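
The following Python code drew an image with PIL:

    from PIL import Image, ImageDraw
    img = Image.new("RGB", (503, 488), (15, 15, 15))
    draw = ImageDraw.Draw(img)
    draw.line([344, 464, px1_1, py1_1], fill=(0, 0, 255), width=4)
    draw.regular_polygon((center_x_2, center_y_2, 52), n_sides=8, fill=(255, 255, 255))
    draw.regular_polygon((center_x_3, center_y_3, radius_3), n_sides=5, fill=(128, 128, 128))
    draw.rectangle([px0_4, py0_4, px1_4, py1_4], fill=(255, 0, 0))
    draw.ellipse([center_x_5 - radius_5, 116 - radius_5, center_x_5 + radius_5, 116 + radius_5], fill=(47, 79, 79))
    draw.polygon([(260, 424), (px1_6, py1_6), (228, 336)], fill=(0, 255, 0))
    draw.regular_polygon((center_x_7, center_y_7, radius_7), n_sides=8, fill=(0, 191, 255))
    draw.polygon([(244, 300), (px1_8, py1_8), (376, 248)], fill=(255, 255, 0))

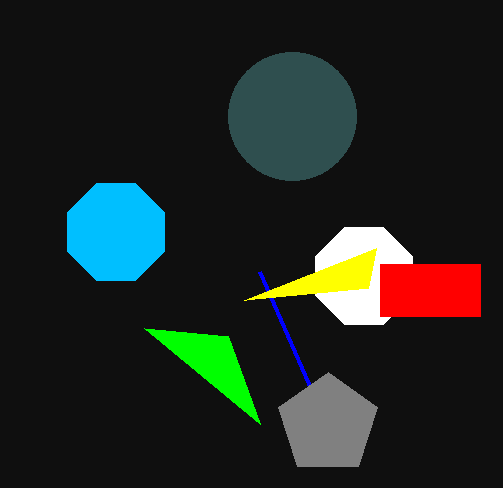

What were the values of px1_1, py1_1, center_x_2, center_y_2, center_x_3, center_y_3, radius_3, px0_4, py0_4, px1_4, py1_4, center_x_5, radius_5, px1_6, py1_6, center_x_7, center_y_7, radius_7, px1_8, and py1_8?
px1_1 = 260; py1_1 = 272; center_x_2 = 364; center_y_2 = 276; center_x_3 = 328; center_y_3 = 424; radius_3 = 52; px0_4 = 380; py0_4 = 264; px1_4 = 480; py1_4 = 316; center_x_5 = 292; radius_5 = 64; px1_6 = 144; py1_6 = 328; center_x_7 = 116; center_y_7 = 232; radius_7 = 52; px1_8 = 368; py1_8 = 288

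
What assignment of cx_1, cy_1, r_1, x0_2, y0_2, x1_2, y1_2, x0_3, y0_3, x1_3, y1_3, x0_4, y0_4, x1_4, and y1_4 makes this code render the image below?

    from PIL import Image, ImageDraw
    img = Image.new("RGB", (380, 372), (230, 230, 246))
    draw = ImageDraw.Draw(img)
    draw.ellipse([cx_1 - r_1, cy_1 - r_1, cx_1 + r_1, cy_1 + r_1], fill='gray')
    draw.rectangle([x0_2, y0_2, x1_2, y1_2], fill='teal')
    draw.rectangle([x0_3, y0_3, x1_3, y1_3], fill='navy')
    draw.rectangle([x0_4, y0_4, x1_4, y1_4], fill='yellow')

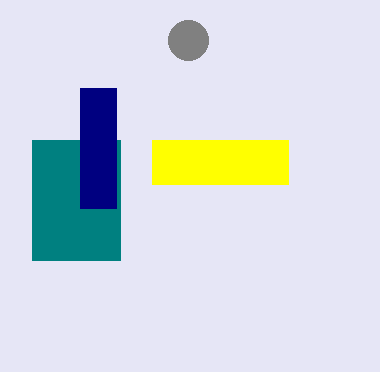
cx_1 = 188; cy_1 = 40; r_1 = 20; x0_2 = 32; y0_2 = 140; x1_2 = 120; y1_2 = 260; x0_3 = 80; y0_3 = 88; x1_3 = 116; y1_3 = 208; x0_4 = 152; y0_4 = 140; x1_4 = 288; y1_4 = 184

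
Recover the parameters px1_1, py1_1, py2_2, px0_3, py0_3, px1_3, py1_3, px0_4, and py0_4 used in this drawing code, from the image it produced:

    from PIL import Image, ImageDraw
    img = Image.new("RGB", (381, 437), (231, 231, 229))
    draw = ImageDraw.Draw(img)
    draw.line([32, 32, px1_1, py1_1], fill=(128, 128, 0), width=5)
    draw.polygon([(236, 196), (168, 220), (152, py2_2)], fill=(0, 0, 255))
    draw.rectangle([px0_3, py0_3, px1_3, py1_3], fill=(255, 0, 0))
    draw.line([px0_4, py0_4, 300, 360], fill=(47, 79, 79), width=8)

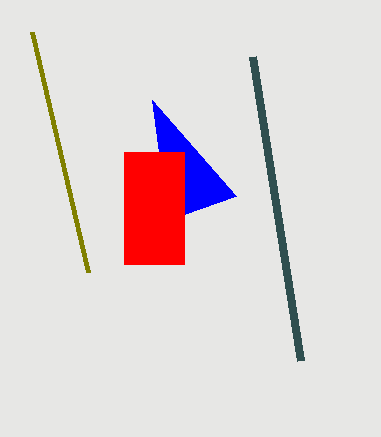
px1_1 = 88; py1_1 = 272; py2_2 = 100; px0_3 = 124; py0_3 = 152; px1_3 = 184; py1_3 = 264; px0_4 = 252; py0_4 = 56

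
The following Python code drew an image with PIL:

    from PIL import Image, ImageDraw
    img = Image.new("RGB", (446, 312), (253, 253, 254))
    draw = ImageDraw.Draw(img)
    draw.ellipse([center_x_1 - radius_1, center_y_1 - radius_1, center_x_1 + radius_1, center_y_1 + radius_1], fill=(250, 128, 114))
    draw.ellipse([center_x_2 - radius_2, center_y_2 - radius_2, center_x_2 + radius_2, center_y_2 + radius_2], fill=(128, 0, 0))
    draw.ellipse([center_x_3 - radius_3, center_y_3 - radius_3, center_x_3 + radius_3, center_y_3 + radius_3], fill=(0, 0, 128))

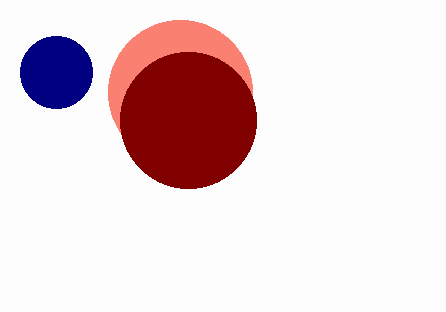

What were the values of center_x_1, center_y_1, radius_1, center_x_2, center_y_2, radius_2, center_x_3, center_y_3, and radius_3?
center_x_1 = 180, center_y_1 = 92, radius_1 = 72, center_x_2 = 188, center_y_2 = 120, radius_2 = 68, center_x_3 = 56, center_y_3 = 72, radius_3 = 36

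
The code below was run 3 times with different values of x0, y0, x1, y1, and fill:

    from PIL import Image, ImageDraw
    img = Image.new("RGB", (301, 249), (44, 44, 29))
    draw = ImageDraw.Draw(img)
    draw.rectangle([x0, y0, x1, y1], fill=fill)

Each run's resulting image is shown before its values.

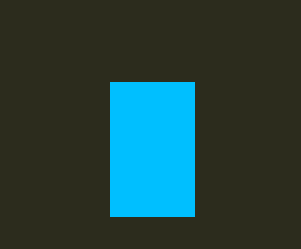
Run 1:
x0 = 110, y0 = 82, x1 = 194, y1 = 216, fill = 'deepskyblue'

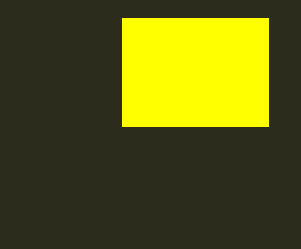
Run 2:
x0 = 122
y0 = 18
x1 = 268
y1 = 126
fill = 'yellow'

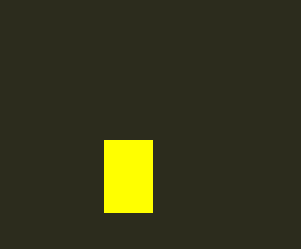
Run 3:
x0 = 104
y0 = 140
x1 = 152
y1 = 212
fill = 'yellow'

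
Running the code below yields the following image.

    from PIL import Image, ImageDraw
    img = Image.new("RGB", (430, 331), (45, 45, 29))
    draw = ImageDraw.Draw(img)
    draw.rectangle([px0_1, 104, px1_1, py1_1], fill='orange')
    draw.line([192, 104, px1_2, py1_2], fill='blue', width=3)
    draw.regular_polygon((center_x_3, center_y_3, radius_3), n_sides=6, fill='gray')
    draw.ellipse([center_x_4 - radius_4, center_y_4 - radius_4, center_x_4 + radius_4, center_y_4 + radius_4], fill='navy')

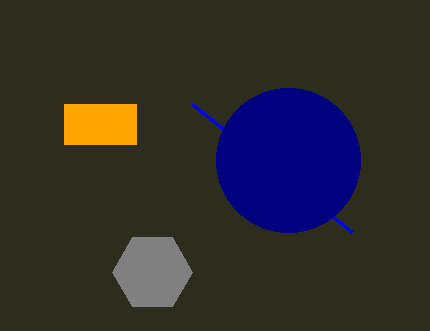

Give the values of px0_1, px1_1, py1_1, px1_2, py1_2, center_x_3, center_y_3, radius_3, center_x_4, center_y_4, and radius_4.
px0_1 = 64
px1_1 = 136
py1_1 = 144
px1_2 = 352
py1_2 = 232
center_x_3 = 152
center_y_3 = 272
radius_3 = 40
center_x_4 = 288
center_y_4 = 160
radius_4 = 72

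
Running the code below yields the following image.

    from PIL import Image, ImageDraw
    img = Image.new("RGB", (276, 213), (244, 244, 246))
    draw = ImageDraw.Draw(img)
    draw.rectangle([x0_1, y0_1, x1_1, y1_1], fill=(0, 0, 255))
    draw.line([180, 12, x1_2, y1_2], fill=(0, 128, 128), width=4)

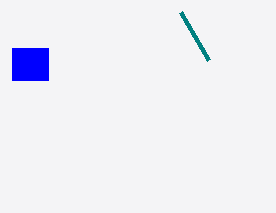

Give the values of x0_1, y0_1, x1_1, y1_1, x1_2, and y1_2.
x0_1 = 12, y0_1 = 48, x1_1 = 48, y1_1 = 80, x1_2 = 208, y1_2 = 60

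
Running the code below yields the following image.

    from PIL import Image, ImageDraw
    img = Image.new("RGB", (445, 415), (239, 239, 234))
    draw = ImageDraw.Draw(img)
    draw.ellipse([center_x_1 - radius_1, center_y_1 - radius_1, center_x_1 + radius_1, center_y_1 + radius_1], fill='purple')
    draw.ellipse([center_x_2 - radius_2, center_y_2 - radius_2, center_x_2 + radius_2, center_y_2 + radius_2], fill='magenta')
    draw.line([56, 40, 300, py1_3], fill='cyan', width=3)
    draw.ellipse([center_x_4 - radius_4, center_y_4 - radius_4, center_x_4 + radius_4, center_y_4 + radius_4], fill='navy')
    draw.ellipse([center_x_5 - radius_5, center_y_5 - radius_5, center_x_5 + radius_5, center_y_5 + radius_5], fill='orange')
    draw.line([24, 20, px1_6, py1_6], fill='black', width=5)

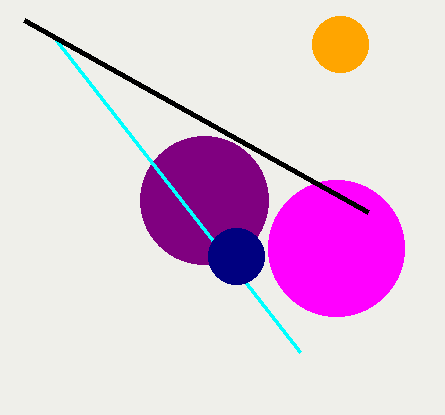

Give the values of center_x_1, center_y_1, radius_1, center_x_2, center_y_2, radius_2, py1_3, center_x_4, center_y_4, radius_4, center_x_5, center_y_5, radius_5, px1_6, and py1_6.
center_x_1 = 204; center_y_1 = 200; radius_1 = 64; center_x_2 = 336; center_y_2 = 248; radius_2 = 68; py1_3 = 352; center_x_4 = 236; center_y_4 = 256; radius_4 = 28; center_x_5 = 340; center_y_5 = 44; radius_5 = 28; px1_6 = 368; py1_6 = 212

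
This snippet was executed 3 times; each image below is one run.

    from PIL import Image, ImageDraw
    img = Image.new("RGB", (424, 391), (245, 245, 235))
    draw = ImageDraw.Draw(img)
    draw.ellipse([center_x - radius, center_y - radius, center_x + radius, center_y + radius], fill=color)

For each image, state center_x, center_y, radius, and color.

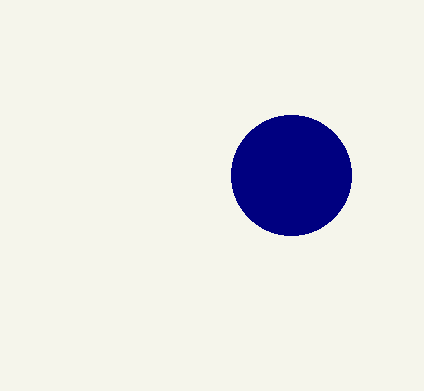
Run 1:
center_x = 291; center_y = 175; radius = 60; color = 'navy'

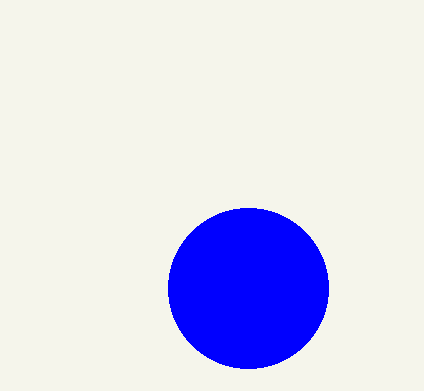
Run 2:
center_x = 248, center_y = 288, radius = 80, color = 'blue'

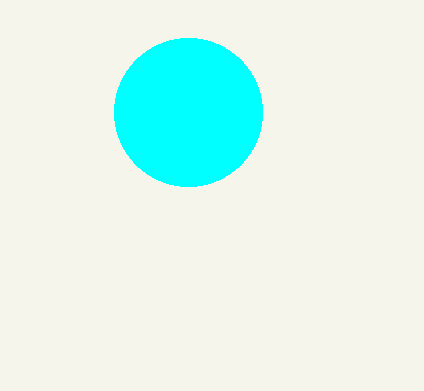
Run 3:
center_x = 188, center_y = 112, radius = 74, color = 'cyan'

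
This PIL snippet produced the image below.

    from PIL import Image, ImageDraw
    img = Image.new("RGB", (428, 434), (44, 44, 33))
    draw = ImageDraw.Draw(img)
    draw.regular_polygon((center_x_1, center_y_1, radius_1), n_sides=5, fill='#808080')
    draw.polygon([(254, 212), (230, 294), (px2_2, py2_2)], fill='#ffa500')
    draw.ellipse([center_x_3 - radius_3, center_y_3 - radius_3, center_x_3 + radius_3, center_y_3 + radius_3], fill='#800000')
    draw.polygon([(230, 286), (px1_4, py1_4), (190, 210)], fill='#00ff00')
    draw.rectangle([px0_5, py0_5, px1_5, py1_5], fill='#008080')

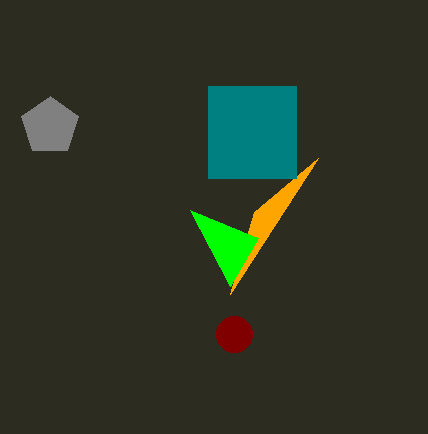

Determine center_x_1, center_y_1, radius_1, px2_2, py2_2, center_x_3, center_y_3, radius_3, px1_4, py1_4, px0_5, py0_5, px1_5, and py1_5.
center_x_1 = 50
center_y_1 = 126
radius_1 = 30
px2_2 = 318
py2_2 = 158
center_x_3 = 234
center_y_3 = 334
radius_3 = 18
px1_4 = 258
py1_4 = 238
px0_5 = 208
py0_5 = 86
px1_5 = 296
py1_5 = 178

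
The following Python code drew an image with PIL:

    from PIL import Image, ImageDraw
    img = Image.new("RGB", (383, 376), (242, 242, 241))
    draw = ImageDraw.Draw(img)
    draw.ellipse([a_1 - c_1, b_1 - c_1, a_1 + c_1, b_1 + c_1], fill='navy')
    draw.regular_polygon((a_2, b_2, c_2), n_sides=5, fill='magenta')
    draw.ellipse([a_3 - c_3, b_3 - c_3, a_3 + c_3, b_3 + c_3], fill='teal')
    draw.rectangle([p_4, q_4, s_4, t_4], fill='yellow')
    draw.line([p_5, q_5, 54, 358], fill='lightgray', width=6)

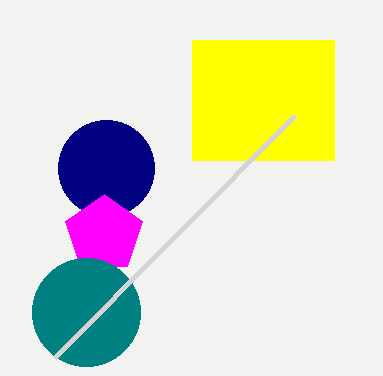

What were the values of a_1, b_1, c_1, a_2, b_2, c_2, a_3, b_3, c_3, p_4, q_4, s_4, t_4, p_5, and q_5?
a_1 = 106; b_1 = 168; c_1 = 48; a_2 = 104; b_2 = 234; c_2 = 40; a_3 = 86; b_3 = 312; c_3 = 54; p_4 = 192; q_4 = 40; s_4 = 334; t_4 = 160; p_5 = 294; q_5 = 116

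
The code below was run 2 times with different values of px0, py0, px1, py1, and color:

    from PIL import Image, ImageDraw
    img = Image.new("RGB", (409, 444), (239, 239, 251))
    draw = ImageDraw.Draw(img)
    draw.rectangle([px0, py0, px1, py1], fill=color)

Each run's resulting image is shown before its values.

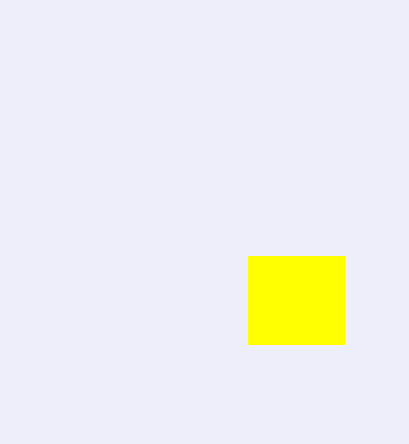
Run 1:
px0 = 248, py0 = 256, px1 = 344, py1 = 344, color = 'yellow'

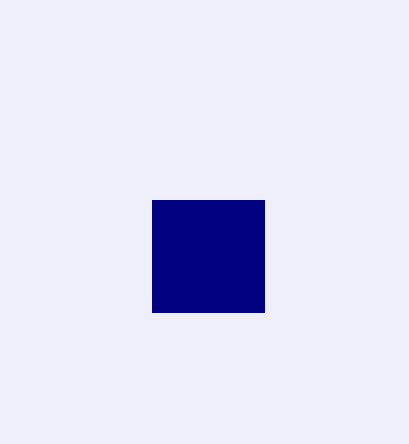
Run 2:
px0 = 152; py0 = 200; px1 = 264; py1 = 312; color = 'navy'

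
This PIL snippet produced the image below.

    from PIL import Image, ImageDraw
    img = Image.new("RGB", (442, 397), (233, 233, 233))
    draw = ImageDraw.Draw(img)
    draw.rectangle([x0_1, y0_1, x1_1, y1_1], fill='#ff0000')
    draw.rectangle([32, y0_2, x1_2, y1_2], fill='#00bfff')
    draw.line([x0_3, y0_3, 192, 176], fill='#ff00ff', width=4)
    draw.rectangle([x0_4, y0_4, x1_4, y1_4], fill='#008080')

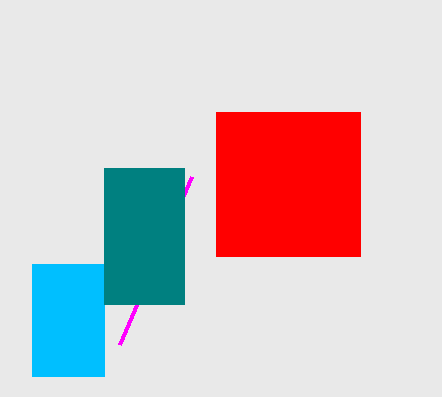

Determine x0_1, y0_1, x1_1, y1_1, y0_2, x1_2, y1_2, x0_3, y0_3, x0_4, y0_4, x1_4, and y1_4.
x0_1 = 216
y0_1 = 112
x1_1 = 360
y1_1 = 256
y0_2 = 264
x1_2 = 104
y1_2 = 376
x0_3 = 120
y0_3 = 344
x0_4 = 104
y0_4 = 168
x1_4 = 184
y1_4 = 304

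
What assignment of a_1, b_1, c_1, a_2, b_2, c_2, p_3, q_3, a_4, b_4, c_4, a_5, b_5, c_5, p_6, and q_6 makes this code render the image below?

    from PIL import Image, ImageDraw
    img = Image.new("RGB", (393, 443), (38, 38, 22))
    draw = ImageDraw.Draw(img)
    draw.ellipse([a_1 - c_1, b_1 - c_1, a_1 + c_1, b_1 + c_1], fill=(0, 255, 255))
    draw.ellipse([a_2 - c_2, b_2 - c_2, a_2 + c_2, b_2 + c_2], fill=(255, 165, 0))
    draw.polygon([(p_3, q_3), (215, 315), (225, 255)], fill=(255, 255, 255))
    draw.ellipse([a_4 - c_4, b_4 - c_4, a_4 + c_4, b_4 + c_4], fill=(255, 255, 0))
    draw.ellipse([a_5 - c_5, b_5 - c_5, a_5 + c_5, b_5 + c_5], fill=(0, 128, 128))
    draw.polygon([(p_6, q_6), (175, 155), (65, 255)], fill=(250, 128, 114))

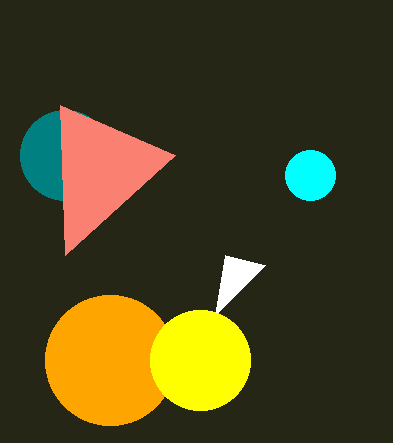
a_1 = 310, b_1 = 175, c_1 = 25, a_2 = 110, b_2 = 360, c_2 = 65, p_3 = 265, q_3 = 265, a_4 = 200, b_4 = 360, c_4 = 50, a_5 = 65, b_5 = 155, c_5 = 45, p_6 = 60, q_6 = 105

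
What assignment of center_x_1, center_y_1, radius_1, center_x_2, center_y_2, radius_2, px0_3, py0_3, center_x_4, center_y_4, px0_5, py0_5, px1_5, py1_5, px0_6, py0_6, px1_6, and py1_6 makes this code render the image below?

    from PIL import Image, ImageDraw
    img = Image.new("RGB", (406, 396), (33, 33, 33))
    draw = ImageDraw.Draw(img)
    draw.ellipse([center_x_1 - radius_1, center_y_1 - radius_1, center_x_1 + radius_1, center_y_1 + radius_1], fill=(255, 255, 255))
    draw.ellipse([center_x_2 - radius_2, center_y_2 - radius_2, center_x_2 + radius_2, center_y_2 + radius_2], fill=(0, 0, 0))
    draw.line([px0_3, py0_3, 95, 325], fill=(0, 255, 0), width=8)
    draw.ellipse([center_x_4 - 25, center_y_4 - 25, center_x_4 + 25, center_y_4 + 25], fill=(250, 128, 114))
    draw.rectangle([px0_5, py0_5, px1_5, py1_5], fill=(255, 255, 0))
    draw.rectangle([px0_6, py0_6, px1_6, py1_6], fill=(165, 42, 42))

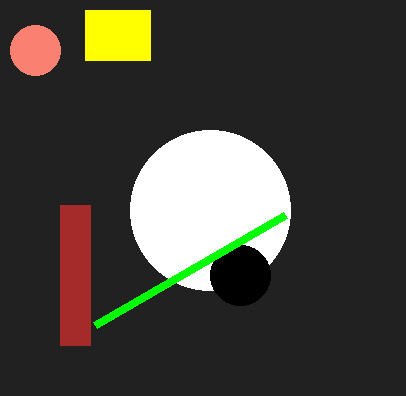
center_x_1 = 210; center_y_1 = 210; radius_1 = 80; center_x_2 = 240; center_y_2 = 275; radius_2 = 30; px0_3 = 285; py0_3 = 215; center_x_4 = 35; center_y_4 = 50; px0_5 = 85; py0_5 = 10; px1_5 = 150; py1_5 = 60; px0_6 = 60; py0_6 = 205; px1_6 = 90; py1_6 = 345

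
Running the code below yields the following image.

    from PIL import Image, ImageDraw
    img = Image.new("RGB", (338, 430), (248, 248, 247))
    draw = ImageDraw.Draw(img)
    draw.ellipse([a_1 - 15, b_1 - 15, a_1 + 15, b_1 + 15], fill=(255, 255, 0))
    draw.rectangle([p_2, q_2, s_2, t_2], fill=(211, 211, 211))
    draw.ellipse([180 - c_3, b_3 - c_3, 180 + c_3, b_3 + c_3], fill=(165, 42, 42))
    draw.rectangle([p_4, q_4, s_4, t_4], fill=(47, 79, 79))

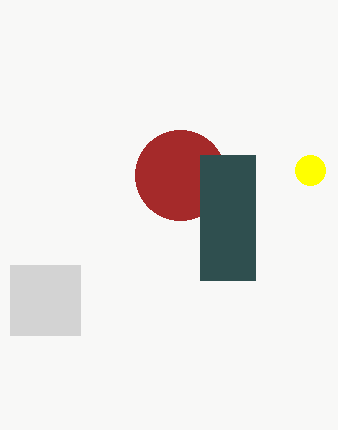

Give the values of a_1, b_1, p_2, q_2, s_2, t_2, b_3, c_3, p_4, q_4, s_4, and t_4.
a_1 = 310; b_1 = 170; p_2 = 10; q_2 = 265; s_2 = 80; t_2 = 335; b_3 = 175; c_3 = 45; p_4 = 200; q_4 = 155; s_4 = 255; t_4 = 280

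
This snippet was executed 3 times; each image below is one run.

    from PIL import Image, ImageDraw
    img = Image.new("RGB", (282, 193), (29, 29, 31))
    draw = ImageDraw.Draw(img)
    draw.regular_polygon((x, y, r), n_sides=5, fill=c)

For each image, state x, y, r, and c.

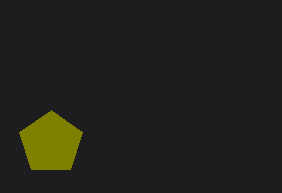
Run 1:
x = 51, y = 143, r = 33, c = 'olive'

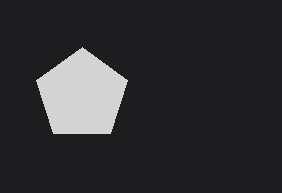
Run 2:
x = 82
y = 95
r = 48
c = 'lightgray'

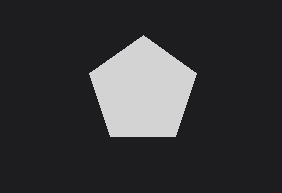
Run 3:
x = 143, y = 91, r = 56, c = 'lightgray'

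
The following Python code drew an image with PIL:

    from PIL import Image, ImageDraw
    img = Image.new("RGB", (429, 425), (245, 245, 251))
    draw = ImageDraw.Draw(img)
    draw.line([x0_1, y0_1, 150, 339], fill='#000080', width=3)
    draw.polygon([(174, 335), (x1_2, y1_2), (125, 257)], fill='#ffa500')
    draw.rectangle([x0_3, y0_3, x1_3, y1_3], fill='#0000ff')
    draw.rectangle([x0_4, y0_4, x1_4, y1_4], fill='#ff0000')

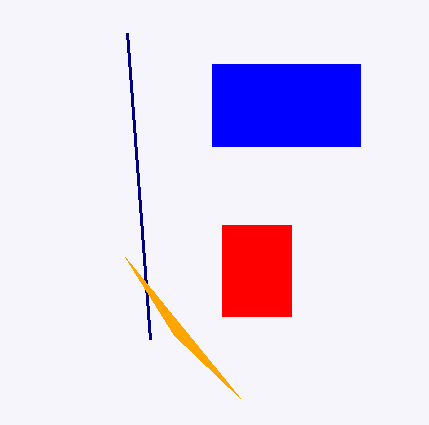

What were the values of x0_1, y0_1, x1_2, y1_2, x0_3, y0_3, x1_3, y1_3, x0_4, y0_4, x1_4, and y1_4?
x0_1 = 127, y0_1 = 33, x1_2 = 240, y1_2 = 398, x0_3 = 212, y0_3 = 64, x1_3 = 360, y1_3 = 146, x0_4 = 222, y0_4 = 225, x1_4 = 291, y1_4 = 316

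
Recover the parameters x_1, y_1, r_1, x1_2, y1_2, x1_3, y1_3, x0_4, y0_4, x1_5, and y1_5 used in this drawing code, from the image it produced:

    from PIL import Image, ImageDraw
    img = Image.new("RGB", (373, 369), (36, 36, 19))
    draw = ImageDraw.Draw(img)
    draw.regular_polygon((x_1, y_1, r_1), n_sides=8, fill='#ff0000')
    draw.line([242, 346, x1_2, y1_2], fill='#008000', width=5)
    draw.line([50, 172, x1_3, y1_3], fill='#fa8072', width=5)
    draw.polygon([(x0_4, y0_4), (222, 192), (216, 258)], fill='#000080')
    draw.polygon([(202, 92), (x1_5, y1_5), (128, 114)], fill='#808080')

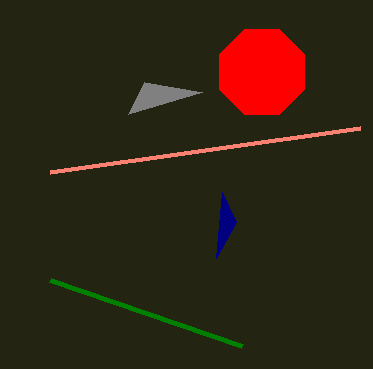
x_1 = 262, y_1 = 72, r_1 = 46, x1_2 = 50, y1_2 = 280, x1_3 = 360, y1_3 = 128, x0_4 = 236, y0_4 = 222, x1_5 = 144, y1_5 = 82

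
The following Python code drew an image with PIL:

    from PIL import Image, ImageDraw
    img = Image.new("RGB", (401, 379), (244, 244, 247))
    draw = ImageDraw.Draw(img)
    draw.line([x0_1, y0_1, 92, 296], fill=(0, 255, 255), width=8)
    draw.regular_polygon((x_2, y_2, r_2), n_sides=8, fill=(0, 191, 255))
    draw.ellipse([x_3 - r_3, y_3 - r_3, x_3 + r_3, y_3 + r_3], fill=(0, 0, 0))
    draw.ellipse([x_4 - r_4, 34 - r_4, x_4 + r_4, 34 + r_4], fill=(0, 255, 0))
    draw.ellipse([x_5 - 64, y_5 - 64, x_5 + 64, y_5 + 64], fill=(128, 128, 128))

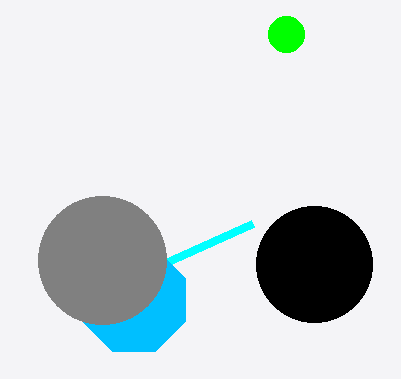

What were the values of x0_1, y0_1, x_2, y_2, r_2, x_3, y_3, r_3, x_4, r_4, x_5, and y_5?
x0_1 = 252, y0_1 = 224, x_2 = 134, y_2 = 300, r_2 = 56, x_3 = 314, y_3 = 264, r_3 = 58, x_4 = 286, r_4 = 18, x_5 = 102, y_5 = 260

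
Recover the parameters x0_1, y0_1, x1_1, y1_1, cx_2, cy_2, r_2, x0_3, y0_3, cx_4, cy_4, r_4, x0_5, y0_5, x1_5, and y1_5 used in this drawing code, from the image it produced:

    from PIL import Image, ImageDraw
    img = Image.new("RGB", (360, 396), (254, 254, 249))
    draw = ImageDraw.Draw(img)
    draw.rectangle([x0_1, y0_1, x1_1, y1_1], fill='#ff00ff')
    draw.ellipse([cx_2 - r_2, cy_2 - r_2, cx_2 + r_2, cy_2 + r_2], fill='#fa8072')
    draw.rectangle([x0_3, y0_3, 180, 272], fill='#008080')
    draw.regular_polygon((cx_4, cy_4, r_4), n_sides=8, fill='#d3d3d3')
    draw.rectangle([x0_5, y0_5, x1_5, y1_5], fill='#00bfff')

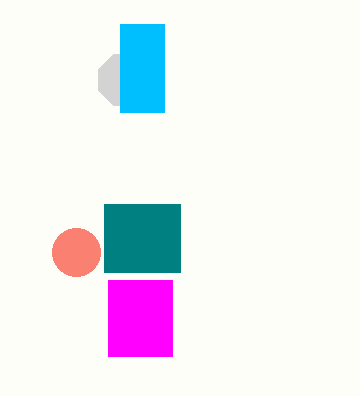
x0_1 = 108, y0_1 = 280, x1_1 = 172, y1_1 = 356, cx_2 = 76, cy_2 = 252, r_2 = 24, x0_3 = 104, y0_3 = 204, cx_4 = 124, cy_4 = 80, r_4 = 28, x0_5 = 120, y0_5 = 24, x1_5 = 164, y1_5 = 112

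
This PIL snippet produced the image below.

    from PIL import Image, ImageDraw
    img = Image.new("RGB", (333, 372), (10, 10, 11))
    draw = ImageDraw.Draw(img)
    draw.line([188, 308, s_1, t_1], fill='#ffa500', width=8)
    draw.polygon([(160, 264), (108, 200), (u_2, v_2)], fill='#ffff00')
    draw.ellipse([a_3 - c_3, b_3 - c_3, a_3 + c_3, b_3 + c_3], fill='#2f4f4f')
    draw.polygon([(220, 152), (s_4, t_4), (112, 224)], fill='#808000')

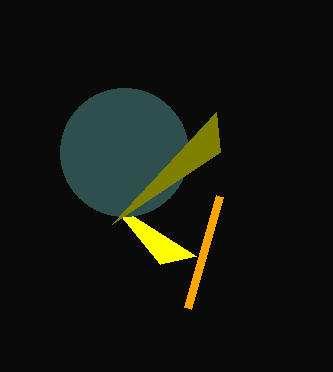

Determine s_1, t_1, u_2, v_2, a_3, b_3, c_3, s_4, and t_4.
s_1 = 220
t_1 = 196
u_2 = 196
v_2 = 256
a_3 = 124
b_3 = 152
c_3 = 64
s_4 = 216
t_4 = 112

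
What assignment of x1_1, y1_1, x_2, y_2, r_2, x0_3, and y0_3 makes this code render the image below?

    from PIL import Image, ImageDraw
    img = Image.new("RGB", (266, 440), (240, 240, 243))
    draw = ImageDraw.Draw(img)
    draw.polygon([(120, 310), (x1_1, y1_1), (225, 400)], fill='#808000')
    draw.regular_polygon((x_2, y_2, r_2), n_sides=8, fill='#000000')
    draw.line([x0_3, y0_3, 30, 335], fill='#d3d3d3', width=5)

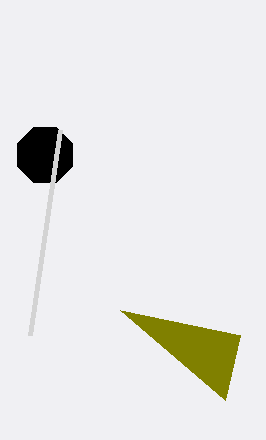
x1_1 = 240
y1_1 = 335
x_2 = 45
y_2 = 155
r_2 = 30
x0_3 = 60
y0_3 = 130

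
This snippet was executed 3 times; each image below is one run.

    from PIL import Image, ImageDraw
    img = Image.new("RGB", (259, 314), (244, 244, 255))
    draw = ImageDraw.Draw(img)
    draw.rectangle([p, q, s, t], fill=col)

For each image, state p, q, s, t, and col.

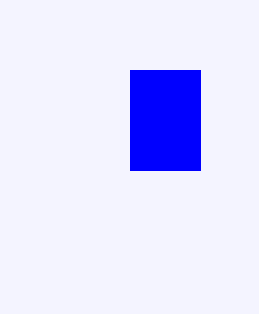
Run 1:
p = 130; q = 70; s = 200; t = 170; col = 'blue'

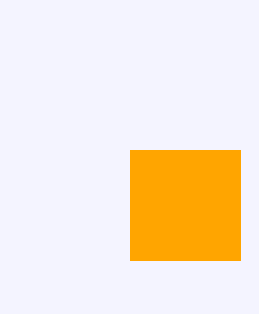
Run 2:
p = 130, q = 150, s = 240, t = 260, col = 'orange'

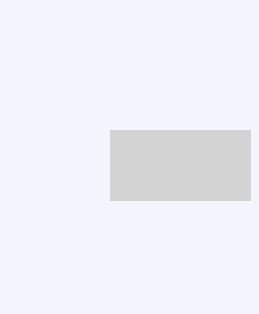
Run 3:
p = 110
q = 130
s = 250
t = 200
col = 'lightgray'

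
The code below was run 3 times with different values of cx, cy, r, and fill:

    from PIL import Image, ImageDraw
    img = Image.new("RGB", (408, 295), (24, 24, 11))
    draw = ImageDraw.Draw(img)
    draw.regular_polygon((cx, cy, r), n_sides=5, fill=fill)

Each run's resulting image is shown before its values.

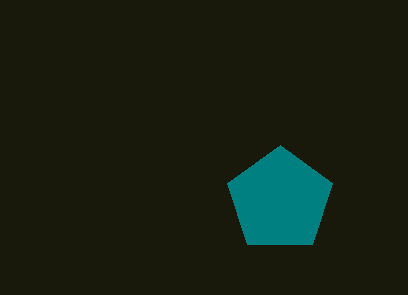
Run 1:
cx = 280
cy = 200
r = 55
fill = 'teal'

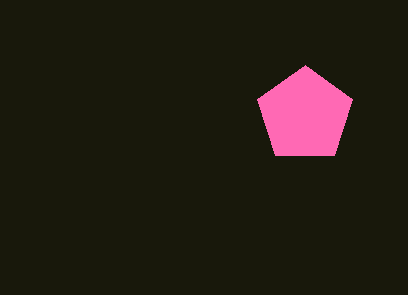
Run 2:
cx = 305, cy = 115, r = 50, fill = 'hotpink'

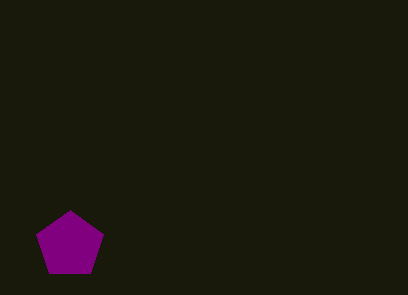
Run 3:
cx = 70; cy = 245; r = 35; fill = 'purple'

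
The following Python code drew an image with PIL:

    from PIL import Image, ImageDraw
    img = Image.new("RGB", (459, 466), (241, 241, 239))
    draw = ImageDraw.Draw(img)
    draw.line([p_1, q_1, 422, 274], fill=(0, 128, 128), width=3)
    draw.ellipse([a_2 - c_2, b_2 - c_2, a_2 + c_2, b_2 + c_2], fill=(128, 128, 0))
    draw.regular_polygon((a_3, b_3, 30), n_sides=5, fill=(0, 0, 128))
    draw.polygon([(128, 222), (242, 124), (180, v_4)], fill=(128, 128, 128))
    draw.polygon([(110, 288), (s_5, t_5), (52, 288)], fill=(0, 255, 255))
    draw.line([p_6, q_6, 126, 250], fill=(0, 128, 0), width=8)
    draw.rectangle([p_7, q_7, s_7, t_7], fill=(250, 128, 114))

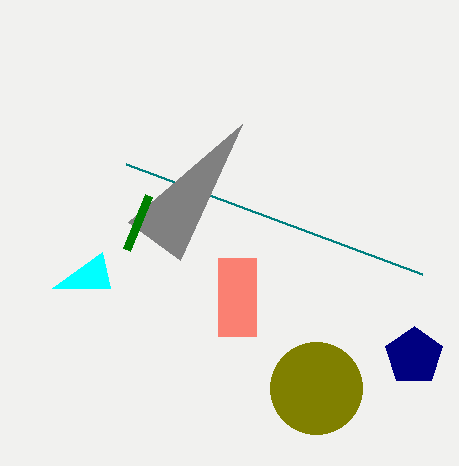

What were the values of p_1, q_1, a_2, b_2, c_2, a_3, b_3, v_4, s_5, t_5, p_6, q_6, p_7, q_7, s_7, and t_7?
p_1 = 126; q_1 = 164; a_2 = 316; b_2 = 388; c_2 = 46; a_3 = 414; b_3 = 356; v_4 = 260; s_5 = 102; t_5 = 252; p_6 = 148; q_6 = 196; p_7 = 218; q_7 = 258; s_7 = 256; t_7 = 336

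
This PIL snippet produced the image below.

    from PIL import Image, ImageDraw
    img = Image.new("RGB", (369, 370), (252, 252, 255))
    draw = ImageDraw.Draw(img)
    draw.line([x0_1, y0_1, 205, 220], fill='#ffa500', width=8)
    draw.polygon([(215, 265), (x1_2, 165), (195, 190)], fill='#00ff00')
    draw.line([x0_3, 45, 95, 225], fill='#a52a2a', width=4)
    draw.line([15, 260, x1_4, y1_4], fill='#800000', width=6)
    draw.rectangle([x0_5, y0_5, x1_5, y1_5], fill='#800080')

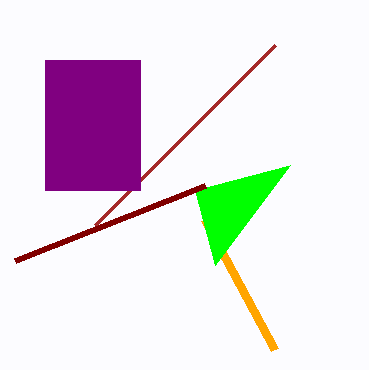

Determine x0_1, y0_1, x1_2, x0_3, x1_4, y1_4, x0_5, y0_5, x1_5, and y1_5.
x0_1 = 275, y0_1 = 350, x1_2 = 290, x0_3 = 275, x1_4 = 205, y1_4 = 185, x0_5 = 45, y0_5 = 60, x1_5 = 140, y1_5 = 190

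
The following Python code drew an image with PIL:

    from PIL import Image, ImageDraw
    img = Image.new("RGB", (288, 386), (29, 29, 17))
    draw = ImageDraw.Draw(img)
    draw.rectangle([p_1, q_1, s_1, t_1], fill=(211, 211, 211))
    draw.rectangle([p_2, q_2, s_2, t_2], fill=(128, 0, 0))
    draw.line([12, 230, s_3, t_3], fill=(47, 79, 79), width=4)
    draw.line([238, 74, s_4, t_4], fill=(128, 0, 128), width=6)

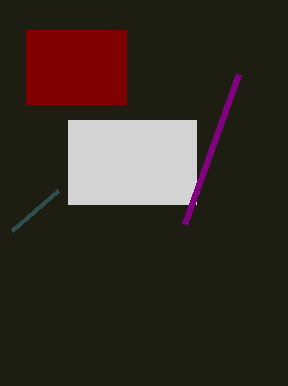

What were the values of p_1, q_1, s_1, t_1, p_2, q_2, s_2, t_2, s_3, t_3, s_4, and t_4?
p_1 = 68
q_1 = 120
s_1 = 196
t_1 = 204
p_2 = 26
q_2 = 30
s_2 = 126
t_2 = 104
s_3 = 58
t_3 = 190
s_4 = 184
t_4 = 224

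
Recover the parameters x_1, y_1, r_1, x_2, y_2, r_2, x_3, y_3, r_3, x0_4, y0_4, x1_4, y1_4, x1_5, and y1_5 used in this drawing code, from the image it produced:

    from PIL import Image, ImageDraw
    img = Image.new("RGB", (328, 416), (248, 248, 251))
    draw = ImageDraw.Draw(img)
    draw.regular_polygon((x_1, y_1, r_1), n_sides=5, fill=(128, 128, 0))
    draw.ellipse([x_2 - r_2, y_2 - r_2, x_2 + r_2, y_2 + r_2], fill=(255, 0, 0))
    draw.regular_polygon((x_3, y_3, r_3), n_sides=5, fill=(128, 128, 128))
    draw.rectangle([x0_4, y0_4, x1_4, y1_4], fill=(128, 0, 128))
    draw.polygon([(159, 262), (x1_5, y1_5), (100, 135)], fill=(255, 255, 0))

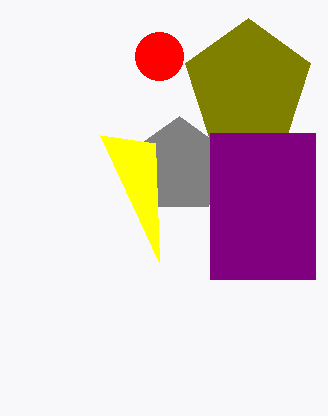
x_1 = 248; y_1 = 84; r_1 = 66; x_2 = 159; y_2 = 56; r_2 = 24; x_3 = 179; y_3 = 166; r_3 = 50; x0_4 = 210; y0_4 = 133; x1_4 = 315; y1_4 = 279; x1_5 = 155; y1_5 = 143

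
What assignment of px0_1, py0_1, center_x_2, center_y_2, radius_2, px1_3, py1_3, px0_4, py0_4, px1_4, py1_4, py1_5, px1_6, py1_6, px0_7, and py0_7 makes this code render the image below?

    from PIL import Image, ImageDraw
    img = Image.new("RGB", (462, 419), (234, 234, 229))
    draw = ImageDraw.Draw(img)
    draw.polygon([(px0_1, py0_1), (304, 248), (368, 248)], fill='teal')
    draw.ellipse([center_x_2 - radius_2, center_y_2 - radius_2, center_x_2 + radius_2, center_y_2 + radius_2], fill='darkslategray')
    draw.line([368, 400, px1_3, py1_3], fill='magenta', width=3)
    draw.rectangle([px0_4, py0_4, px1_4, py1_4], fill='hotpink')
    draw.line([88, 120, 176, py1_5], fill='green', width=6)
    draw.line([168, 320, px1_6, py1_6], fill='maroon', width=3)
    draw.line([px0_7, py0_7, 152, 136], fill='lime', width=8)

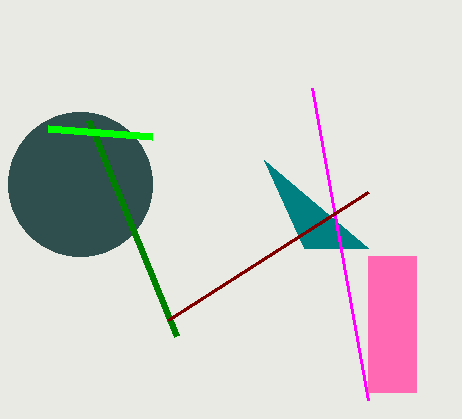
px0_1 = 264
py0_1 = 160
center_x_2 = 80
center_y_2 = 184
radius_2 = 72
px1_3 = 312
py1_3 = 88
px0_4 = 368
py0_4 = 256
px1_4 = 416
py1_4 = 392
py1_5 = 336
px1_6 = 368
py1_6 = 192
px0_7 = 48
py0_7 = 128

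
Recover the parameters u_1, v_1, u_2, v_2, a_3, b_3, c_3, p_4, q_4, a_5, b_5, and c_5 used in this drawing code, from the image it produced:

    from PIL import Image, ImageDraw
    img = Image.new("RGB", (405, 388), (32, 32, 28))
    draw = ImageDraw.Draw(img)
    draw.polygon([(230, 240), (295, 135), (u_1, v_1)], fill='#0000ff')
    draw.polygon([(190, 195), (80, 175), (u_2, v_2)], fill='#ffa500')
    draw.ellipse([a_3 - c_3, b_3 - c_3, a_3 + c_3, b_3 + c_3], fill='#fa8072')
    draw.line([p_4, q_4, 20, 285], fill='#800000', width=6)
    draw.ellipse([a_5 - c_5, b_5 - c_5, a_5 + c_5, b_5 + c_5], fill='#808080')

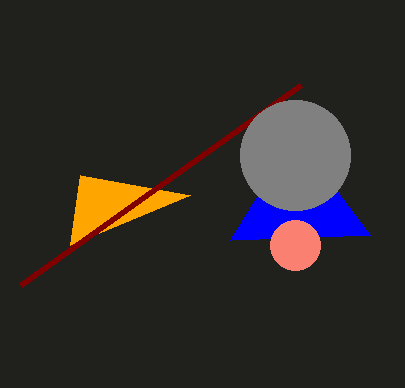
u_1 = 370, v_1 = 235, u_2 = 70, v_2 = 245, a_3 = 295, b_3 = 245, c_3 = 25, p_4 = 300, q_4 = 85, a_5 = 295, b_5 = 155, c_5 = 55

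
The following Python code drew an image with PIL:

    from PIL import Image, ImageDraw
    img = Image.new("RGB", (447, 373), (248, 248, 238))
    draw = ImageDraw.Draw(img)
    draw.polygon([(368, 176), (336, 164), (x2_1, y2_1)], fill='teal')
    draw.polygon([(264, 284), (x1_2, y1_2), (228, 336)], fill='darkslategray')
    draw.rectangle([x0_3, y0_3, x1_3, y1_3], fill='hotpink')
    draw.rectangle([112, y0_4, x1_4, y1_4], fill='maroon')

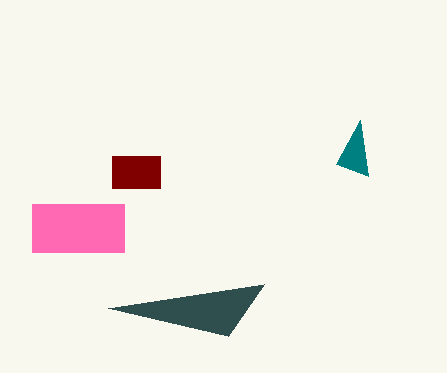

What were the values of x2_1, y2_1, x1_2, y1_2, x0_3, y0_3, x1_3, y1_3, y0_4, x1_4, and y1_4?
x2_1 = 360
y2_1 = 120
x1_2 = 108
y1_2 = 308
x0_3 = 32
y0_3 = 204
x1_3 = 124
y1_3 = 252
y0_4 = 156
x1_4 = 160
y1_4 = 188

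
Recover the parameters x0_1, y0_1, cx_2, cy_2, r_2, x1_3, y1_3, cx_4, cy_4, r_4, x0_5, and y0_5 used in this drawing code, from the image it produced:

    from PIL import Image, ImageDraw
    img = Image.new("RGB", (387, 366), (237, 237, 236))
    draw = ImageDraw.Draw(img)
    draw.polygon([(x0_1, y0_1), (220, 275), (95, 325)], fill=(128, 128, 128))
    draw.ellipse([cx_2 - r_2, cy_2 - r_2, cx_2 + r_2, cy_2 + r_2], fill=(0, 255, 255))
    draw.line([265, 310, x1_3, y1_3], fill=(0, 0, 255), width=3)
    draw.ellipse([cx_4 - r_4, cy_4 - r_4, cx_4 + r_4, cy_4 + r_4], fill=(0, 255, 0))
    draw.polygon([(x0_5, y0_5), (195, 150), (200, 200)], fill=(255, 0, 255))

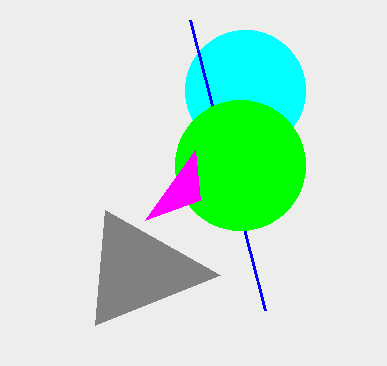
x0_1 = 105
y0_1 = 210
cx_2 = 245
cy_2 = 90
r_2 = 60
x1_3 = 190
y1_3 = 20
cx_4 = 240
cy_4 = 165
r_4 = 65
x0_5 = 145
y0_5 = 220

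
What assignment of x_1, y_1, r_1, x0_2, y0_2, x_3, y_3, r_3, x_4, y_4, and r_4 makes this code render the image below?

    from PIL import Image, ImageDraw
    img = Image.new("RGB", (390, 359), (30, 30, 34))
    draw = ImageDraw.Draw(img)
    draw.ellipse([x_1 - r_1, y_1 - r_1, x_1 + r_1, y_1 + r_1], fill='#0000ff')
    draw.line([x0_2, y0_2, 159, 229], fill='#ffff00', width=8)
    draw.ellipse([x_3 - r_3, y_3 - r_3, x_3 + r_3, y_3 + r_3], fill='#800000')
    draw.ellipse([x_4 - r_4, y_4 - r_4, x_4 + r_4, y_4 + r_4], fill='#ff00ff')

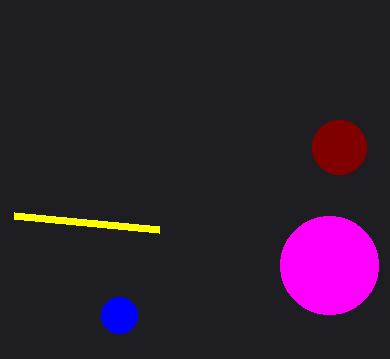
x_1 = 119
y_1 = 315
r_1 = 18
x0_2 = 14
y0_2 = 215
x_3 = 339
y_3 = 147
r_3 = 27
x_4 = 329
y_4 = 265
r_4 = 49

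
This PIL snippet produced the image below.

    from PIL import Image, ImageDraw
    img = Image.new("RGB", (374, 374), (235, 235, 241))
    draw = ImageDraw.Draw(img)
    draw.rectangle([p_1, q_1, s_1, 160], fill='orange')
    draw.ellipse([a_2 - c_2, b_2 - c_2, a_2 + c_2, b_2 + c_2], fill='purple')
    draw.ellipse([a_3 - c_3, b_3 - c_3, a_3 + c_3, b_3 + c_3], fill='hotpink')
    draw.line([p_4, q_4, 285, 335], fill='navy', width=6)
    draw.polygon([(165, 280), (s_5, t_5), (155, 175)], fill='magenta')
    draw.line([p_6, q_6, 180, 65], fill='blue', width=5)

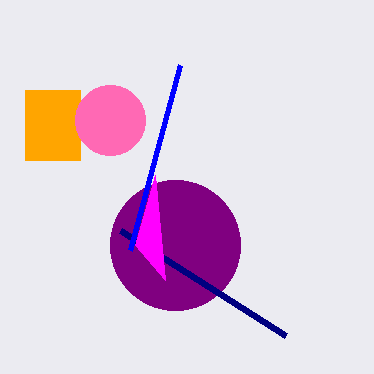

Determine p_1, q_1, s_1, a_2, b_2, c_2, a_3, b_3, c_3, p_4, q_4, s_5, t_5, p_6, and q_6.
p_1 = 25
q_1 = 90
s_1 = 80
a_2 = 175
b_2 = 245
c_2 = 65
a_3 = 110
b_3 = 120
c_3 = 35
p_4 = 120
q_4 = 230
s_5 = 135
t_5 = 245
p_6 = 130
q_6 = 250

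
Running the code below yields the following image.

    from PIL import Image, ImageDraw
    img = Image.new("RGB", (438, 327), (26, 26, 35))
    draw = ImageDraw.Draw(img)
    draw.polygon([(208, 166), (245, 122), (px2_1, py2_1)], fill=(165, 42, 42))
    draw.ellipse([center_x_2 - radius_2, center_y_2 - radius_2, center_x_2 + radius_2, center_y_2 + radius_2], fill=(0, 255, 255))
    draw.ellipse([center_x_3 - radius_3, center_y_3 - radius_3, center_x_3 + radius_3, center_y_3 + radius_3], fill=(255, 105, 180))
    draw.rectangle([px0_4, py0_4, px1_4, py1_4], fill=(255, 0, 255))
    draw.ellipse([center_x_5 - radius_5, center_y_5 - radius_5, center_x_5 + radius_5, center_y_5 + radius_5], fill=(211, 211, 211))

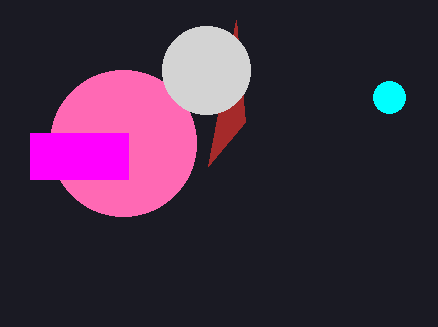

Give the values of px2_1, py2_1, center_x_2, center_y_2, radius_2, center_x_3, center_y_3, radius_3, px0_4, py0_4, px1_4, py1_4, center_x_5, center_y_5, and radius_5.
px2_1 = 236; py2_1 = 20; center_x_2 = 389; center_y_2 = 97; radius_2 = 16; center_x_3 = 123; center_y_3 = 143; radius_3 = 73; px0_4 = 30; py0_4 = 133; px1_4 = 128; py1_4 = 179; center_x_5 = 206; center_y_5 = 70; radius_5 = 44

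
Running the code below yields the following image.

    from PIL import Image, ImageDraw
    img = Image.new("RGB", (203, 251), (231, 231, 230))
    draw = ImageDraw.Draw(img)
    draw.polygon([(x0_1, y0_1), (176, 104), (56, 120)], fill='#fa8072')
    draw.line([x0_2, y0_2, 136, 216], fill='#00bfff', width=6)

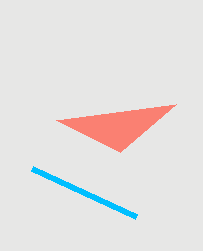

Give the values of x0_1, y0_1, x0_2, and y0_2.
x0_1 = 120, y0_1 = 152, x0_2 = 32, y0_2 = 168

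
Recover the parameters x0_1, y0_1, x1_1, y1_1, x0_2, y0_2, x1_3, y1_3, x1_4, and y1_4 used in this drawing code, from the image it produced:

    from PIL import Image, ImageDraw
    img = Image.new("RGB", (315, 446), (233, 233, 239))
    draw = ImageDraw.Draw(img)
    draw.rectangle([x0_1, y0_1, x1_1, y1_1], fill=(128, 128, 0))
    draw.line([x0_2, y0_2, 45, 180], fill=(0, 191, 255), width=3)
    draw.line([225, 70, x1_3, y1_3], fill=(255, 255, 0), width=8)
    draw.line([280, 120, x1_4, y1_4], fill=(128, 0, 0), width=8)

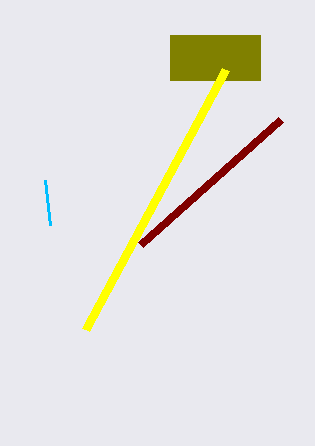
x0_1 = 170; y0_1 = 35; x1_1 = 260; y1_1 = 80; x0_2 = 50; y0_2 = 225; x1_3 = 85; y1_3 = 330; x1_4 = 140; y1_4 = 245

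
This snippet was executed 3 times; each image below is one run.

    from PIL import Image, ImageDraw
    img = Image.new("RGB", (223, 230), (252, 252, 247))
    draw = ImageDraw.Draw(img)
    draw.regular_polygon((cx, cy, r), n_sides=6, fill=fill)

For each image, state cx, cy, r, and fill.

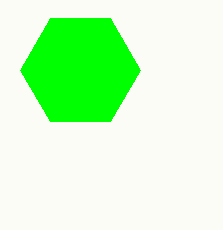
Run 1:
cx = 80
cy = 70
r = 60
fill = 'lime'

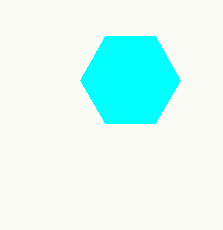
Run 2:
cx = 130
cy = 80
r = 50
fill = 'cyan'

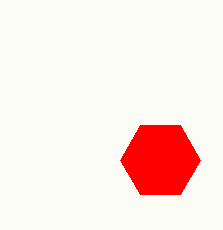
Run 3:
cx = 160, cy = 160, r = 40, fill = 'red'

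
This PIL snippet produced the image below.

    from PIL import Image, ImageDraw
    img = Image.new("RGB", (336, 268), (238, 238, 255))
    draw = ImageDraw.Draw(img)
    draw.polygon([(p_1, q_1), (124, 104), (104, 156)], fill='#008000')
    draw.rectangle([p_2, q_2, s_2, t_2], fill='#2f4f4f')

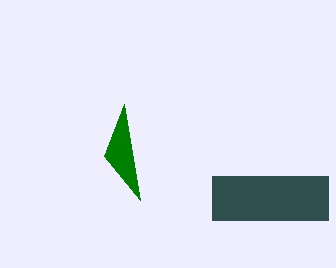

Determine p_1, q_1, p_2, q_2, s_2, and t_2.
p_1 = 140, q_1 = 200, p_2 = 212, q_2 = 176, s_2 = 328, t_2 = 220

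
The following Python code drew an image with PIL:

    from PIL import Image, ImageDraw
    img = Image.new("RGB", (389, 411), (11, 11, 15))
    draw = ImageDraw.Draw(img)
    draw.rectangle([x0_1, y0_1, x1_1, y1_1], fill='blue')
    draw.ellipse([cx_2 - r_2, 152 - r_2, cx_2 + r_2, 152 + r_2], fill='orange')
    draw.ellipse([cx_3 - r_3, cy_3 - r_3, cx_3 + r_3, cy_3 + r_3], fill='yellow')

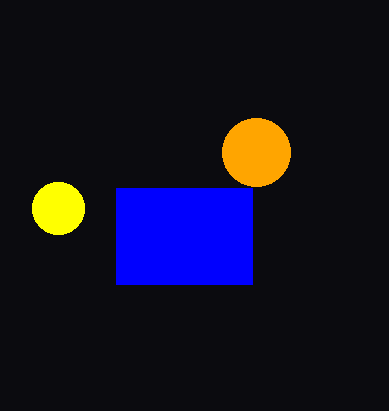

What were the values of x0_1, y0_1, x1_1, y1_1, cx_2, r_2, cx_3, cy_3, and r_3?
x0_1 = 116
y0_1 = 188
x1_1 = 252
y1_1 = 284
cx_2 = 256
r_2 = 34
cx_3 = 58
cy_3 = 208
r_3 = 26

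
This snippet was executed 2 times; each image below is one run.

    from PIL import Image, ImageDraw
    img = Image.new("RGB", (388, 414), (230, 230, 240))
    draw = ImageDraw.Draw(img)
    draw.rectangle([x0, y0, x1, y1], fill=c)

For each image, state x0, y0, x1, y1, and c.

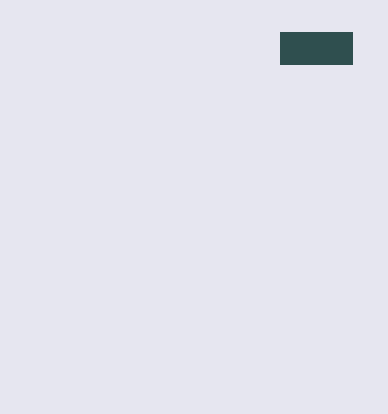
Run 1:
x0 = 280
y0 = 32
x1 = 352
y1 = 64
c = 'darkslategray'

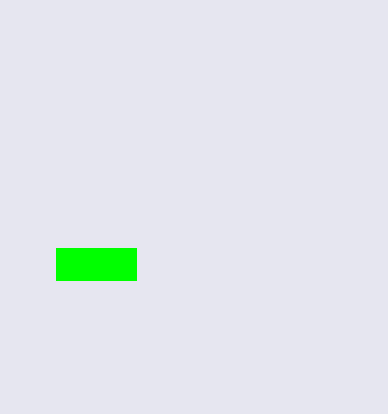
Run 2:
x0 = 56; y0 = 248; x1 = 136; y1 = 280; c = 'lime'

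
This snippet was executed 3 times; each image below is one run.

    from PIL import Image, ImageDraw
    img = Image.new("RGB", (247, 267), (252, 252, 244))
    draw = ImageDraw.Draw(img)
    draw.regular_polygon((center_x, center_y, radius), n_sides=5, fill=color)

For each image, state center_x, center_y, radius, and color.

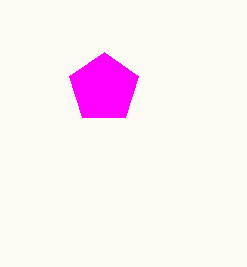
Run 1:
center_x = 104, center_y = 88, radius = 36, color = 'magenta'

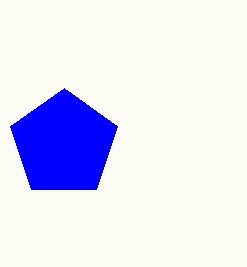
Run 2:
center_x = 64, center_y = 144, radius = 56, color = 'blue'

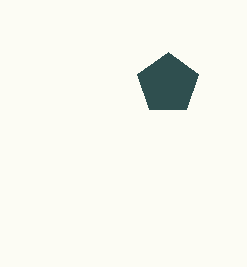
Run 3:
center_x = 168; center_y = 84; radius = 32; color = 'darkslategray'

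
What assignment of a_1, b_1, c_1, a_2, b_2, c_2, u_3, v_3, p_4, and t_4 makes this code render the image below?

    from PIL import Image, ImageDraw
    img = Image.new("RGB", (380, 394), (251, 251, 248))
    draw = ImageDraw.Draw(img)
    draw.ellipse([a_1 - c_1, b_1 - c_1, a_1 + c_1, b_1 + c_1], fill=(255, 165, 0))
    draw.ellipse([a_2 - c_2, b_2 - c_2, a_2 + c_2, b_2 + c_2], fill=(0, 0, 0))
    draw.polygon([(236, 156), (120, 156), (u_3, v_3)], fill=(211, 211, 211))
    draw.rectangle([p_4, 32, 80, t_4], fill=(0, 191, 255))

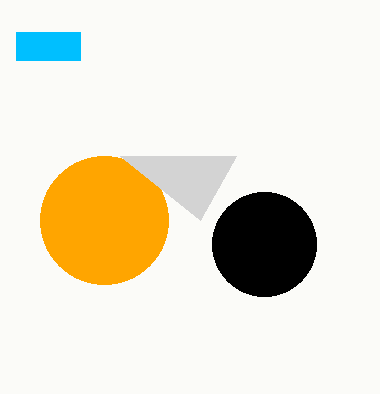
a_1 = 104; b_1 = 220; c_1 = 64; a_2 = 264; b_2 = 244; c_2 = 52; u_3 = 200; v_3 = 220; p_4 = 16; t_4 = 60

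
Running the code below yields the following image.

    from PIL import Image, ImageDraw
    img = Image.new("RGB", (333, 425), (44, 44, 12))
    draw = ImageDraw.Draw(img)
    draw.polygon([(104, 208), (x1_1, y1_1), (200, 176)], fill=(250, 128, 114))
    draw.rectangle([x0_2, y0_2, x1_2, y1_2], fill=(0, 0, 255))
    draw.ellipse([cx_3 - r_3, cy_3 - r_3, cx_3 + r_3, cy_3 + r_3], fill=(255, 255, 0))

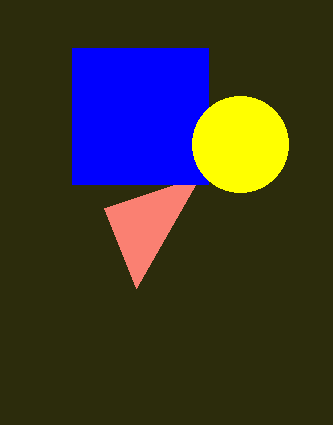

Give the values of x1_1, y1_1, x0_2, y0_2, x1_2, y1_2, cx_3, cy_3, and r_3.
x1_1 = 136; y1_1 = 288; x0_2 = 72; y0_2 = 48; x1_2 = 208; y1_2 = 184; cx_3 = 240; cy_3 = 144; r_3 = 48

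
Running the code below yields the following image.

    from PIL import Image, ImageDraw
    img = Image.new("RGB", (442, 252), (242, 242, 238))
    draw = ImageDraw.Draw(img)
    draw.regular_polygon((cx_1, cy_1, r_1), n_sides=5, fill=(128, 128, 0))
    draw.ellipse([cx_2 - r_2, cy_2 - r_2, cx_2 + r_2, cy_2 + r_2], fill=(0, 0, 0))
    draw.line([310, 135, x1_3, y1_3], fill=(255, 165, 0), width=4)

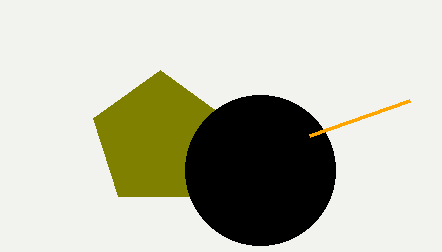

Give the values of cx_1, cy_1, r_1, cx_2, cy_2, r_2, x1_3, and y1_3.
cx_1 = 160
cy_1 = 140
r_1 = 70
cx_2 = 260
cy_2 = 170
r_2 = 75
x1_3 = 410
y1_3 = 100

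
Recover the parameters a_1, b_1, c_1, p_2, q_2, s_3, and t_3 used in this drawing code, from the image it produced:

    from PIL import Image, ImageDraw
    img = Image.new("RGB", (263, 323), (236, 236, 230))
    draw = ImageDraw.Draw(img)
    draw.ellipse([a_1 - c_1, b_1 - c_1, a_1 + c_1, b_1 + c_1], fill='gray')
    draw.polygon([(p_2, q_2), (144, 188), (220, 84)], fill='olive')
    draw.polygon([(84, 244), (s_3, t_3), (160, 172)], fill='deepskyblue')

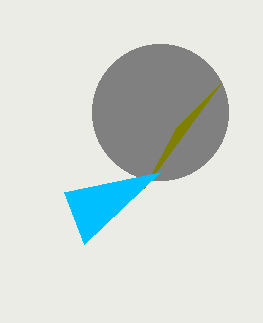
a_1 = 160; b_1 = 112; c_1 = 68; p_2 = 176; q_2 = 128; s_3 = 64; t_3 = 192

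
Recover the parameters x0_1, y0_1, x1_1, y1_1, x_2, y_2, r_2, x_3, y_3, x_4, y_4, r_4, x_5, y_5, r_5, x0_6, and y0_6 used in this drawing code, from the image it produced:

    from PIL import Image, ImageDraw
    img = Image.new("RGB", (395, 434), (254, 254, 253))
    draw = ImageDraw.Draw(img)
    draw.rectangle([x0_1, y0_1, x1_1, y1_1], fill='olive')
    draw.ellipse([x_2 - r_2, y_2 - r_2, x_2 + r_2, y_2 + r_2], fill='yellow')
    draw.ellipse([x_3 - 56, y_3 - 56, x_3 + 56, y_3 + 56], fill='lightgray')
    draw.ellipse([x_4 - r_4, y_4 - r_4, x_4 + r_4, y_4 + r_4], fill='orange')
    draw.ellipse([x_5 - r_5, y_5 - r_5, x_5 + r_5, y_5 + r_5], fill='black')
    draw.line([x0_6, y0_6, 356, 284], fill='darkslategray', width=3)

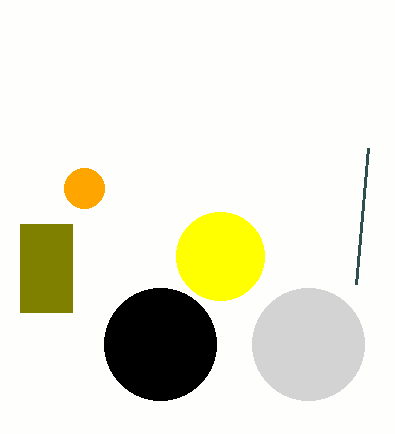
x0_1 = 20
y0_1 = 224
x1_1 = 72
y1_1 = 312
x_2 = 220
y_2 = 256
r_2 = 44
x_3 = 308
y_3 = 344
x_4 = 84
y_4 = 188
r_4 = 20
x_5 = 160
y_5 = 344
r_5 = 56
x0_6 = 368
y0_6 = 148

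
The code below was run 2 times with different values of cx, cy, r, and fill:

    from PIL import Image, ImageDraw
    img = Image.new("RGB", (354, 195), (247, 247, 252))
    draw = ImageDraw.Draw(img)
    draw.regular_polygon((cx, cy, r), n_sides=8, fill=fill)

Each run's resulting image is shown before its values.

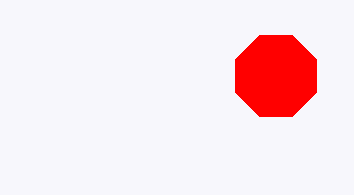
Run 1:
cx = 276; cy = 76; r = 44; fill = 'red'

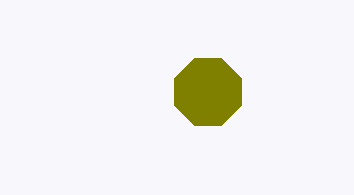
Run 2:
cx = 208
cy = 92
r = 36
fill = 'olive'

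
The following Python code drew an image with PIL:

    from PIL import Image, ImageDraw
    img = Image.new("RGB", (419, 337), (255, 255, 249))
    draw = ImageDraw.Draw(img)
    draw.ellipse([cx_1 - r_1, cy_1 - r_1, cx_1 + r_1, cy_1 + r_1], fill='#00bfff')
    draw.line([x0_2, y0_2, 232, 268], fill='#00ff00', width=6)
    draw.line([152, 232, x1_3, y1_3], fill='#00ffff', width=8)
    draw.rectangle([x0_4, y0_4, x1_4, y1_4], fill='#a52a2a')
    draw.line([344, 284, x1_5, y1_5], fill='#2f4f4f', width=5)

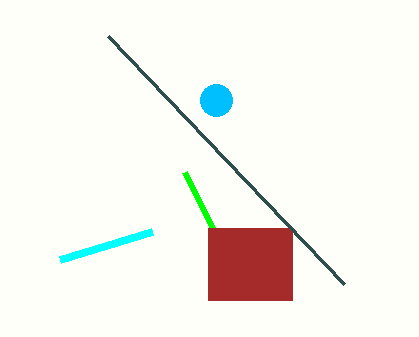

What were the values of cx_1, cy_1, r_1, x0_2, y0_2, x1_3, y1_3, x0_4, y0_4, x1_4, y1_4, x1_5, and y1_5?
cx_1 = 216
cy_1 = 100
r_1 = 16
x0_2 = 184
y0_2 = 172
x1_3 = 60
y1_3 = 260
x0_4 = 208
y0_4 = 228
x1_4 = 292
y1_4 = 300
x1_5 = 108
y1_5 = 36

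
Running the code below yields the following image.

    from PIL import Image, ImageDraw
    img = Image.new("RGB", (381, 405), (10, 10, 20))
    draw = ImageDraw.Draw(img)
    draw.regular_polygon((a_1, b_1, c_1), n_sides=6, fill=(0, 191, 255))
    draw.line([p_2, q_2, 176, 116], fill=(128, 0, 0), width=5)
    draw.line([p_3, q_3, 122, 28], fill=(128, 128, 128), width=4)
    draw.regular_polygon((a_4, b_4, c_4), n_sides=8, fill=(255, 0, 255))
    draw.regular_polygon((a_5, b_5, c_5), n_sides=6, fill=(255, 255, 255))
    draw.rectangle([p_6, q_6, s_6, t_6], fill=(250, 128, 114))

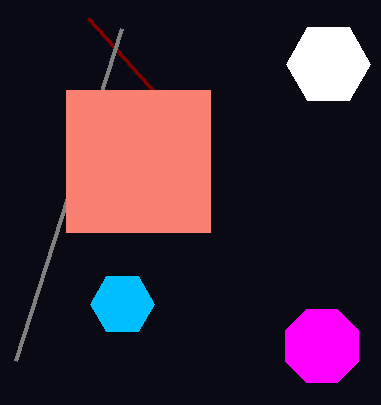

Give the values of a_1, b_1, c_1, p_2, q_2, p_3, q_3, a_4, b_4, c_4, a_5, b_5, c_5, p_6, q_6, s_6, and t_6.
a_1 = 122, b_1 = 304, c_1 = 32, p_2 = 88, q_2 = 18, p_3 = 16, q_3 = 360, a_4 = 322, b_4 = 346, c_4 = 40, a_5 = 328, b_5 = 64, c_5 = 42, p_6 = 66, q_6 = 90, s_6 = 210, t_6 = 232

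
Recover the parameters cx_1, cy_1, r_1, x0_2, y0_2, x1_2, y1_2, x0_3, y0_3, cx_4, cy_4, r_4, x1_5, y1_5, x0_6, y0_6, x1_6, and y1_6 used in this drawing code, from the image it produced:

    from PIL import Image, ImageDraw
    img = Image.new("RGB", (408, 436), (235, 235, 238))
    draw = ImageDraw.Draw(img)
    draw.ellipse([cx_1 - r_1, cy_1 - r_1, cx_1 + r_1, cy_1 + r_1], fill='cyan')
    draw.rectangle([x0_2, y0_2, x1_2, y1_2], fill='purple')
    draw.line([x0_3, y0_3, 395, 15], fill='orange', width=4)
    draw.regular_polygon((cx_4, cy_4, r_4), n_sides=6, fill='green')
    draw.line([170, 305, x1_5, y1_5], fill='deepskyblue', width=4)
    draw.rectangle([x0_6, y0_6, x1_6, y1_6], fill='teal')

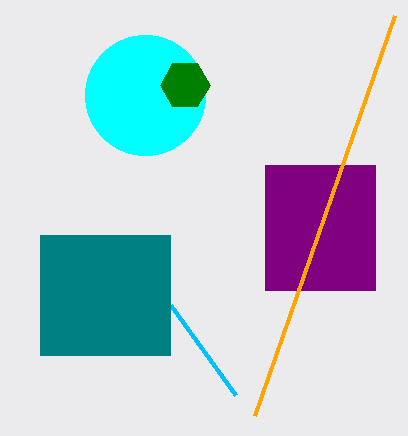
cx_1 = 145; cy_1 = 95; r_1 = 60; x0_2 = 265; y0_2 = 165; x1_2 = 375; y1_2 = 290; x0_3 = 255; y0_3 = 415; cx_4 = 185; cy_4 = 85; r_4 = 25; x1_5 = 235; y1_5 = 395; x0_6 = 40; y0_6 = 235; x1_6 = 170; y1_6 = 355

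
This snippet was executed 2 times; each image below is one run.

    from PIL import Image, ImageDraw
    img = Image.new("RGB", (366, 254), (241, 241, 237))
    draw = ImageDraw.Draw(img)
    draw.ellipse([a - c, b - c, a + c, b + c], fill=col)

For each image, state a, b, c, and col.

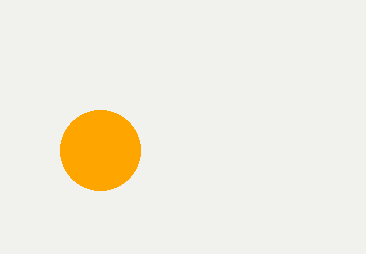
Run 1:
a = 100, b = 150, c = 40, col = 'orange'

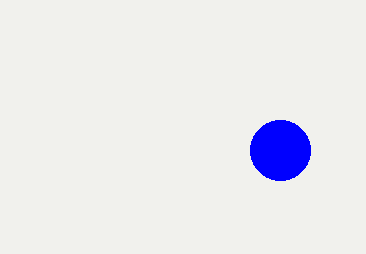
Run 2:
a = 280
b = 150
c = 30
col = 'blue'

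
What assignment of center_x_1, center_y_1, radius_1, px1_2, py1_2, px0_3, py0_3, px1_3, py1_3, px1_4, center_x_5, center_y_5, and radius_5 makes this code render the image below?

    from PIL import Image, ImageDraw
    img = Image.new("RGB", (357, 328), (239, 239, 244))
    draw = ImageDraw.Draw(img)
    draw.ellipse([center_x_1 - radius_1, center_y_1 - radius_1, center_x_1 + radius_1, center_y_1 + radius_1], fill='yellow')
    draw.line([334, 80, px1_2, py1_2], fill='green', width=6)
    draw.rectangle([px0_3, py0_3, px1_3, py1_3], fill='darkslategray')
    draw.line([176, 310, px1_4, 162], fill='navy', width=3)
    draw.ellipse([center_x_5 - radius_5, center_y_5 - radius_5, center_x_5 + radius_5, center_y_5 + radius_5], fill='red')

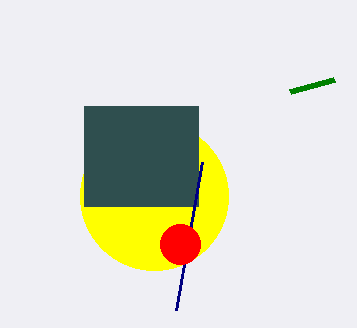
center_x_1 = 154, center_y_1 = 196, radius_1 = 74, px1_2 = 290, py1_2 = 92, px0_3 = 84, py0_3 = 106, px1_3 = 198, py1_3 = 206, px1_4 = 202, center_x_5 = 180, center_y_5 = 244, radius_5 = 20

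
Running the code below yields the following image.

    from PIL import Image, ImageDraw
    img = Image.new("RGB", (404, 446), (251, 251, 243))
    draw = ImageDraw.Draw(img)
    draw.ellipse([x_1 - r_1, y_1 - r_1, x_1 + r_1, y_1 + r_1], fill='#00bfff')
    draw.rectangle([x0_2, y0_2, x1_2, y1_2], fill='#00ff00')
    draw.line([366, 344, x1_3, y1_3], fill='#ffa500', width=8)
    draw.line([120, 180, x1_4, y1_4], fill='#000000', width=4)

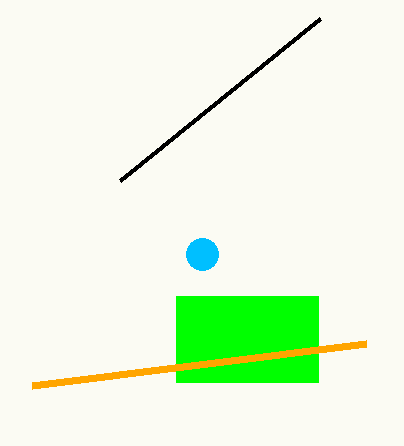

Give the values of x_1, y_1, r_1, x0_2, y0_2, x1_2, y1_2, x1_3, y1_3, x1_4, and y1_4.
x_1 = 202, y_1 = 254, r_1 = 16, x0_2 = 176, y0_2 = 296, x1_2 = 318, y1_2 = 382, x1_3 = 32, y1_3 = 386, x1_4 = 320, y1_4 = 18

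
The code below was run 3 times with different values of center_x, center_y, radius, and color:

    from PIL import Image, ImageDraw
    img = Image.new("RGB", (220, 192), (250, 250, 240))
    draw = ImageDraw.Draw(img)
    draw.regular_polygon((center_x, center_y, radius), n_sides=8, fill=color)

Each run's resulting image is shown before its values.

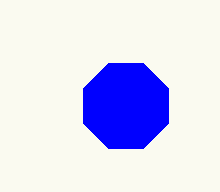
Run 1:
center_x = 126
center_y = 106
radius = 46
color = 'blue'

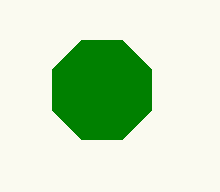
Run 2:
center_x = 102, center_y = 90, radius = 54, color = 'green'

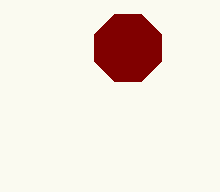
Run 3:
center_x = 128
center_y = 48
radius = 36
color = 'maroon'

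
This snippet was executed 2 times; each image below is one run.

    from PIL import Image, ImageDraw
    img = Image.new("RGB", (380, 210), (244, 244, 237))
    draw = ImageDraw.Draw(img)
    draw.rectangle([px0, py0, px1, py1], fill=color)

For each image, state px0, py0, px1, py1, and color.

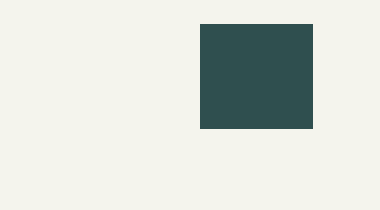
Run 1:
px0 = 200; py0 = 24; px1 = 312; py1 = 128; color = 'darkslategray'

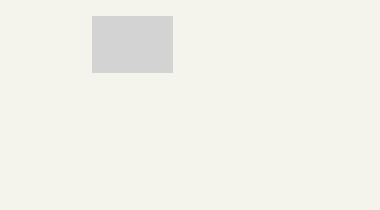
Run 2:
px0 = 92; py0 = 16; px1 = 172; py1 = 72; color = 'lightgray'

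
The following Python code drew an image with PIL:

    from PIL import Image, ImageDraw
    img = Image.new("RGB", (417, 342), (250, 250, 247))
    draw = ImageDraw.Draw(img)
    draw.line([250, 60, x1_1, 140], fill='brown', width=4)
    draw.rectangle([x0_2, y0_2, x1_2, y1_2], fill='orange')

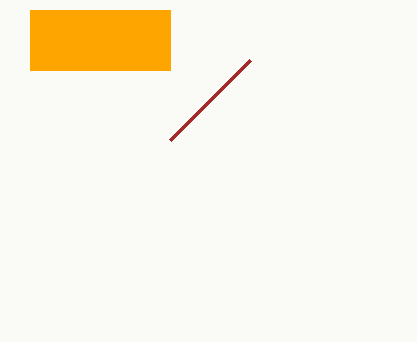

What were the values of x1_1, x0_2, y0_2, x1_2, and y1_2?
x1_1 = 170
x0_2 = 30
y0_2 = 10
x1_2 = 170
y1_2 = 70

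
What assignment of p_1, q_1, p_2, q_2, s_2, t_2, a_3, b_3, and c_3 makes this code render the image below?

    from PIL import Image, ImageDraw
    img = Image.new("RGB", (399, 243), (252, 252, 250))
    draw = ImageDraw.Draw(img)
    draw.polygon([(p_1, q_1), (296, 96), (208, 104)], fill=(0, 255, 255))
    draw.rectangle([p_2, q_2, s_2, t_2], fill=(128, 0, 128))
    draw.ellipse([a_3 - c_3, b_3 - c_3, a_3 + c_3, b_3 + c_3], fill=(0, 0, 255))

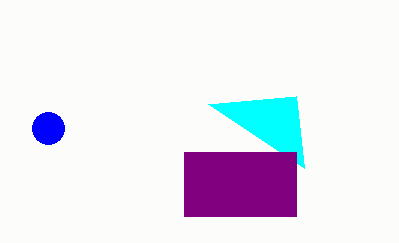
p_1 = 304, q_1 = 168, p_2 = 184, q_2 = 152, s_2 = 296, t_2 = 216, a_3 = 48, b_3 = 128, c_3 = 16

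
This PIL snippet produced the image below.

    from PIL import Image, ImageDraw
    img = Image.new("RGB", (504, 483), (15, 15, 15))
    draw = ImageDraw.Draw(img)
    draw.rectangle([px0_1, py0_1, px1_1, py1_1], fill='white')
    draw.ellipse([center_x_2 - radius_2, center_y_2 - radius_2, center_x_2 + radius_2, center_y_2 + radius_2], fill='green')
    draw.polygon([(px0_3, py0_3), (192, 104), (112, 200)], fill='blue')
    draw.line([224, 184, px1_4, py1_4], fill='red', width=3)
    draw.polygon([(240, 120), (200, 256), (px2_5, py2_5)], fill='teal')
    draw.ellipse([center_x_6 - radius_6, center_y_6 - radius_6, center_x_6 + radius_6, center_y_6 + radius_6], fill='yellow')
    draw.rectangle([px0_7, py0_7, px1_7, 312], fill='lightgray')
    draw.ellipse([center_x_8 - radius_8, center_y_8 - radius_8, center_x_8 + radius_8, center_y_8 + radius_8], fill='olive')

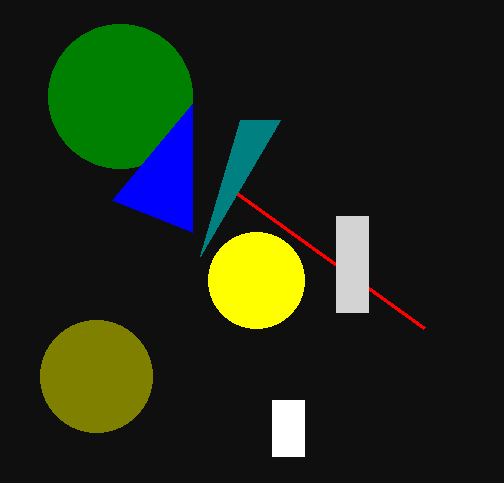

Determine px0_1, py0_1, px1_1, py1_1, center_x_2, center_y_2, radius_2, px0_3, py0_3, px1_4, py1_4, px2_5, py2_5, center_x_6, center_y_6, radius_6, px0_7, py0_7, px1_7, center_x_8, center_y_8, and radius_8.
px0_1 = 272; py0_1 = 400; px1_1 = 304; py1_1 = 456; center_x_2 = 120; center_y_2 = 96; radius_2 = 72; px0_3 = 192; py0_3 = 232; px1_4 = 424; py1_4 = 328; px2_5 = 280; py2_5 = 120; center_x_6 = 256; center_y_6 = 280; radius_6 = 48; px0_7 = 336; py0_7 = 216; px1_7 = 368; center_x_8 = 96; center_y_8 = 376; radius_8 = 56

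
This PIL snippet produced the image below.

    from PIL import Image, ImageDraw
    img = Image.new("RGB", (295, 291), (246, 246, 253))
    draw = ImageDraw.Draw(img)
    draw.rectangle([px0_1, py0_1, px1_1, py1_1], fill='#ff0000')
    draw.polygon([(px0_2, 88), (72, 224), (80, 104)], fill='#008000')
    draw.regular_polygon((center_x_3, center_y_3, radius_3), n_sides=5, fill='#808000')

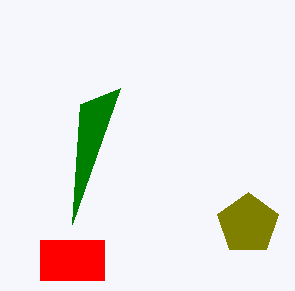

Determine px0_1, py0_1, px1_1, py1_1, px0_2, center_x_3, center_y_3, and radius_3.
px0_1 = 40
py0_1 = 240
px1_1 = 104
py1_1 = 280
px0_2 = 120
center_x_3 = 248
center_y_3 = 224
radius_3 = 32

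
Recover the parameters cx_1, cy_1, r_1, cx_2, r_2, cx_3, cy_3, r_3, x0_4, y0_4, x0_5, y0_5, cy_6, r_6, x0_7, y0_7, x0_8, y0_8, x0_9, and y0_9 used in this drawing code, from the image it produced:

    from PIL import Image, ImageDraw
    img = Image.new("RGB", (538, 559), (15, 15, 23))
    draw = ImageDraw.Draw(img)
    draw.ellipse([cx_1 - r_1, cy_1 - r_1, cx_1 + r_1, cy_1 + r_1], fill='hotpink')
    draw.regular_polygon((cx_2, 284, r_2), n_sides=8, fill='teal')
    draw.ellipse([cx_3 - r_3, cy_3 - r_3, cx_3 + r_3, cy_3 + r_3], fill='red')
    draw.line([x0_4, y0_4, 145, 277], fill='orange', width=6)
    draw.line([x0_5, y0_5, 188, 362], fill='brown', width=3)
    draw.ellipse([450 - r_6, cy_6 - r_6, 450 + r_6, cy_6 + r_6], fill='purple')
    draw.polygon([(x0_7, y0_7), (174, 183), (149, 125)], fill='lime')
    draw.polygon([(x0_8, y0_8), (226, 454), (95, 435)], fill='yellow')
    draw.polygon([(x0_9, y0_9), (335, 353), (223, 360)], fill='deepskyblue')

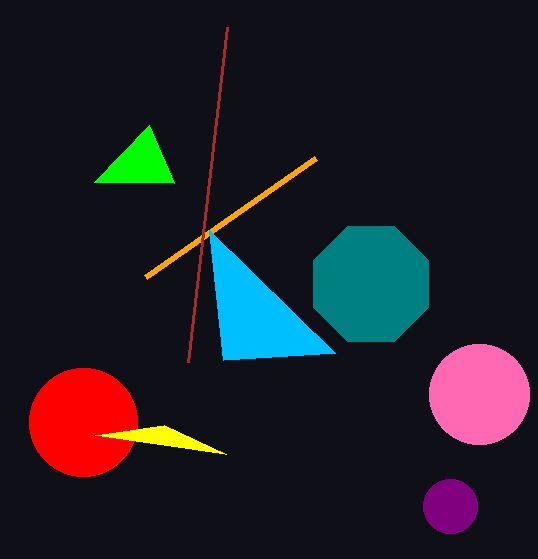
cx_1 = 479; cy_1 = 394; r_1 = 50; cx_2 = 371; r_2 = 62; cx_3 = 83; cy_3 = 422; r_3 = 54; x0_4 = 315; y0_4 = 158; x0_5 = 227; y0_5 = 27; cy_6 = 506; r_6 = 27; x0_7 = 94; y0_7 = 182; x0_8 = 164; y0_8 = 425; x0_9 = 209; y0_9 = 230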